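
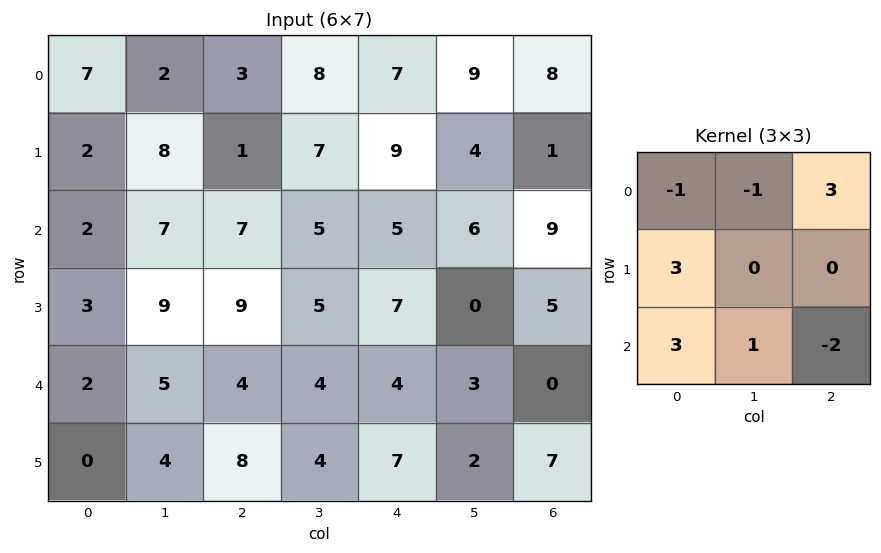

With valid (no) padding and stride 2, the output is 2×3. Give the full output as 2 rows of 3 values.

Output[0,0]: The receptive field on the input at this output position is [7 2 3 / 2 8 1 / 2 7 7]. Elementwise product with the kernel and sum: 7·-1 + 2·-1 + 3·3 + 2·3 + 2·3 + 7·1 + 7·-2.
Output[0,1]: The receptive field on the input at this output position is [3 8 7 / 1 7 9 / 7 5 5]. Elementwise product with the kernel and sum: 3·-1 + 8·-1 + 7·3 + 1·3 + 7·3 + 5·1 + 5·-2.

5 29 38
24 38 52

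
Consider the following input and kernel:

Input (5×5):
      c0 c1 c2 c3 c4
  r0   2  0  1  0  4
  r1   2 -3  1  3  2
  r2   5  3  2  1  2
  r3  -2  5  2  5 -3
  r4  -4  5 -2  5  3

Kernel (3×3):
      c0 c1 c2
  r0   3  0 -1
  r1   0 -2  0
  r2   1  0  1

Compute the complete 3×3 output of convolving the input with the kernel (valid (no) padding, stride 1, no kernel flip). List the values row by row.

18 2 -3
-1 -6 -2
-3 14 -5

Output[0,0]: The receptive field on the input at this output position is [2 0 1 / 2 -3 1 / 5 3 2]. Elementwise product with the kernel and sum: 2·3 + 1·-1 + -3·-2 + 5·1 + 2·1.
Output[0,1]: The receptive field on the input at this output position is [0 1 0 / -3 1 3 / 3 2 1]. Elementwise product with the kernel and sum: 0·3 + 0·-1 + 1·-2 + 3·1 + 1·1.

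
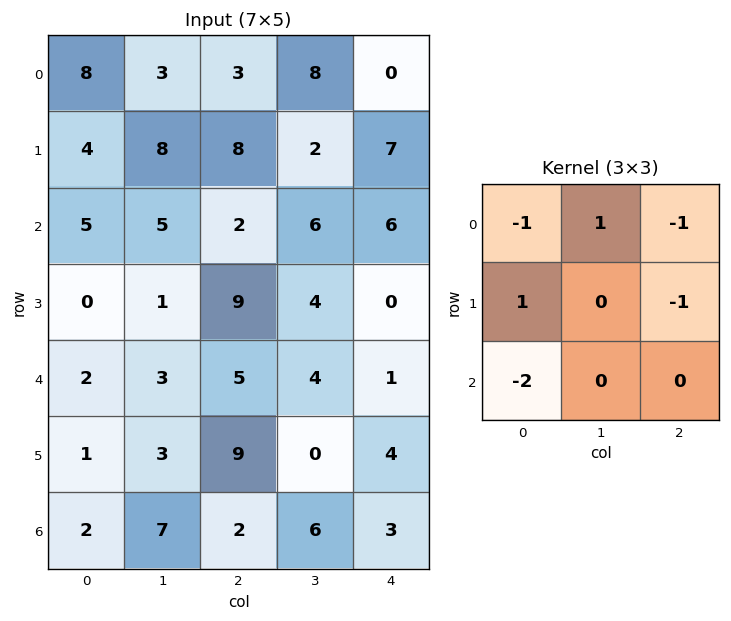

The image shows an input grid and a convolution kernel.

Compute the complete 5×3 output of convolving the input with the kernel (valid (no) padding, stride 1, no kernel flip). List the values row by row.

Output[0,0]: The receptive field on the input at this output position is [8 3 3 / 4 8 8 / 5 5 2]. Elementwise product with the kernel and sum: 8·-1 + 3·1 + 3·-1 + 4·1 + 8·-1 + 5·-2.
Output[0,1]: The receptive field on the input at this output position is [3 3 8 / 8 8 2 / 5 2 6]. Elementwise product with the kernel and sum: 3·-1 + 3·1 + 8·-1 + 8·1 + 2·-1 + 5·-2.

-22 -12 2
-1 -5 -35
-15 -18 -3
-13 -3 -19
-16 -13 -1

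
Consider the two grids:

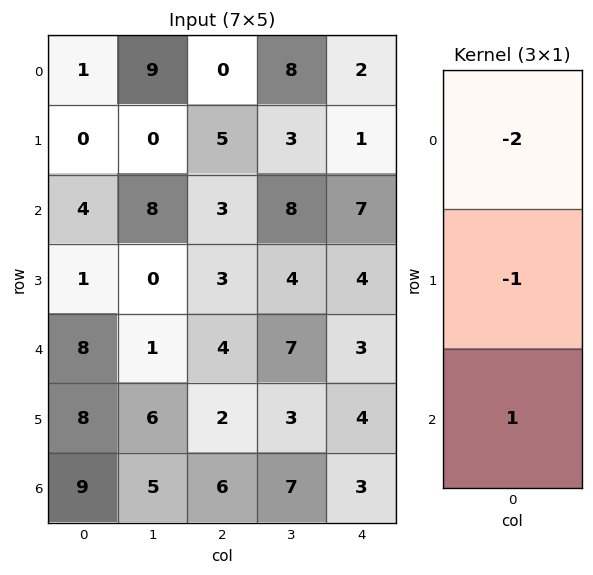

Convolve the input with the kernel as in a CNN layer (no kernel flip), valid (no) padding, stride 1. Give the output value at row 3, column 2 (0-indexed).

The receptive field on the input at this output position is [3 / 4 / 2]. Elementwise product with the kernel and sum: 3·-2 + 4·-1 + 2·1.

-8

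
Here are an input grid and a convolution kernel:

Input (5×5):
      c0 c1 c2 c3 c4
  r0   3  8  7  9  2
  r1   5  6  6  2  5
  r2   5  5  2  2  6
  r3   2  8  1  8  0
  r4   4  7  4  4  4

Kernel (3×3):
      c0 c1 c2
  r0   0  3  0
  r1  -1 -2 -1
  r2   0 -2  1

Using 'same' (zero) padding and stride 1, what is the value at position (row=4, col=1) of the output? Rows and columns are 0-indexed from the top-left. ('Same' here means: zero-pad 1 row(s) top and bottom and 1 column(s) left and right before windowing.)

2

The receptive field on the zero-padded input at this output position is [2 8 1 / 4 7 4 / 0 0 0]. Elementwise product with the kernel and sum: 8·3 + 4·-1 + 7·-2 + 4·-1 + 0·-2 + 0·1.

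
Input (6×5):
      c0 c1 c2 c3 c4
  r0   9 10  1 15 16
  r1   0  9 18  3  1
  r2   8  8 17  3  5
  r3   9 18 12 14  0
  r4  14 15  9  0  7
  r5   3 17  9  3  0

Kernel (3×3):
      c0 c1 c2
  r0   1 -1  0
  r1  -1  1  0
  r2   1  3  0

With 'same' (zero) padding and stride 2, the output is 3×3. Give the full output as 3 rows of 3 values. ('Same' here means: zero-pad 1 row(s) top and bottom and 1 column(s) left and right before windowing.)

Output[0,0]: The receptive field on the zero-padded input at this output position is [0 0 0 / 0 9 10 / 0 0 9]. Elementwise product with the kernel and sum: 0·1 + 0·-1 + 0·-1 + 9·1 + 0·1 + 0·3.
Output[0,1]: The receptive field on the zero-padded input at this output position is [0 0 0 / 10 1 15 / 9 18 3]. Elementwise product with the kernel and sum: 0·1 + 0·-1 + 10·-1 + 1·1 + 9·1 + 18·3.

9 54 7
35 54 18
14 44 24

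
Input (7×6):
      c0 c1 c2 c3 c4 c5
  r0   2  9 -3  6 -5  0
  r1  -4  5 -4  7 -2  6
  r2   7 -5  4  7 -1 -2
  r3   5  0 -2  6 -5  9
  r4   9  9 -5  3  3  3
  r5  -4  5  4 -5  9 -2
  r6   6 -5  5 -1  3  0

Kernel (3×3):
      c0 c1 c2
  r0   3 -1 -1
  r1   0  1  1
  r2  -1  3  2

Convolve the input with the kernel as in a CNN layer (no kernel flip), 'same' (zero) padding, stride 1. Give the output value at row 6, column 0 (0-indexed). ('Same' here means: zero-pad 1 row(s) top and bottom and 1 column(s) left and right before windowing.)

0

The receptive field on the zero-padded input at this output position is [0 -4 5 / 0 6 -5 / 0 0 0]. Elementwise product with the kernel and sum: 0·3 + -4·-1 + 5·-1 + 6·1 + -5·1 + 0·-1 + 0·3 + 0·2.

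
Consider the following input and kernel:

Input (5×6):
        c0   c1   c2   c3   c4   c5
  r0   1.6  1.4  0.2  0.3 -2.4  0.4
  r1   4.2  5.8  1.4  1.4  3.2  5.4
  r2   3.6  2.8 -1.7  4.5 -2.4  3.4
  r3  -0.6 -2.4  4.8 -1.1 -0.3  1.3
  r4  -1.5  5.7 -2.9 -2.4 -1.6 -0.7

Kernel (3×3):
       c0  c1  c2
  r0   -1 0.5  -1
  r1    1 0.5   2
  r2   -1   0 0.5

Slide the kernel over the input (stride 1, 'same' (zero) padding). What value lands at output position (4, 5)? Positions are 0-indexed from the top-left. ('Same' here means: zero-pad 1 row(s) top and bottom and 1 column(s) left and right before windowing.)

-1

The receptive field on the zero-padded input at this output position is [-0.3 1.3 0 / -1.6 -0.7 0 / 0 0 0]. Elementwise product with the kernel and sum: -0.3·-1 + 1.3·0.5 + 0·-1 + -1.6·1 + -0.7·0.5 + 0·2 + 0·-1 + 0·0.5.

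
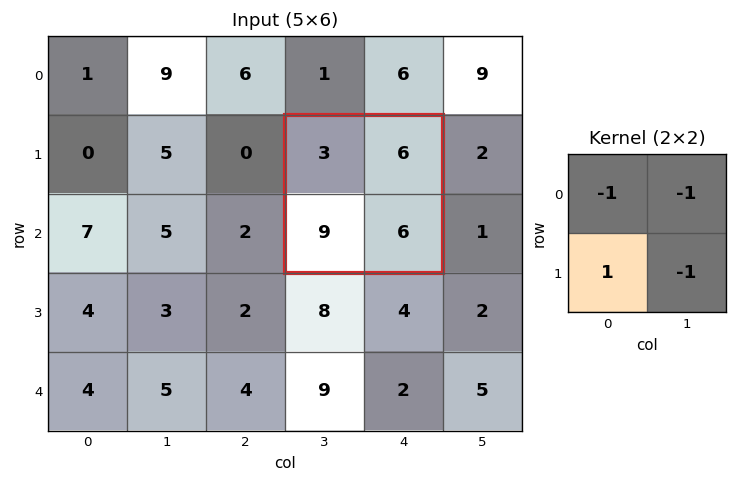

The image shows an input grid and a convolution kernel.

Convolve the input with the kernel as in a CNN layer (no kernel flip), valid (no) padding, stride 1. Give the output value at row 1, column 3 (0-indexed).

-6

The receptive field on the input at this output position is [3 6 / 9 6]. Elementwise product with the kernel and sum: 3·-1 + 6·-1 + 9·1 + 6·-1.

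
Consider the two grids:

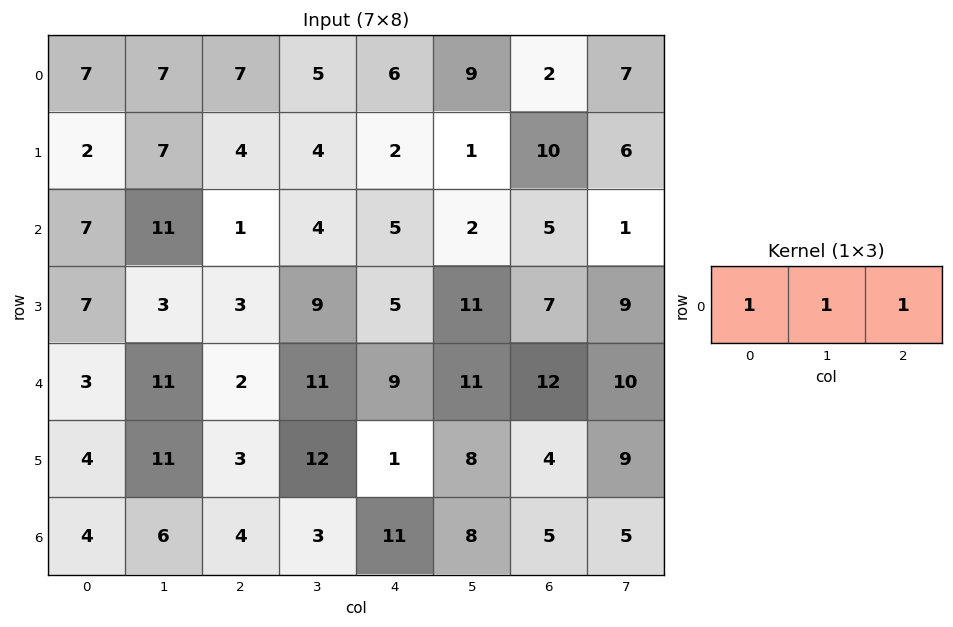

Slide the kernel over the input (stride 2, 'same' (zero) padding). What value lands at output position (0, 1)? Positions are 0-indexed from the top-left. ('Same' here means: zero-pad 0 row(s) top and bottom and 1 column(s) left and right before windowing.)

The receptive field on the zero-padded input at this output position is [7 7 5]. Elementwise product with the kernel and sum: 7·1 + 7·1 + 5·1.

19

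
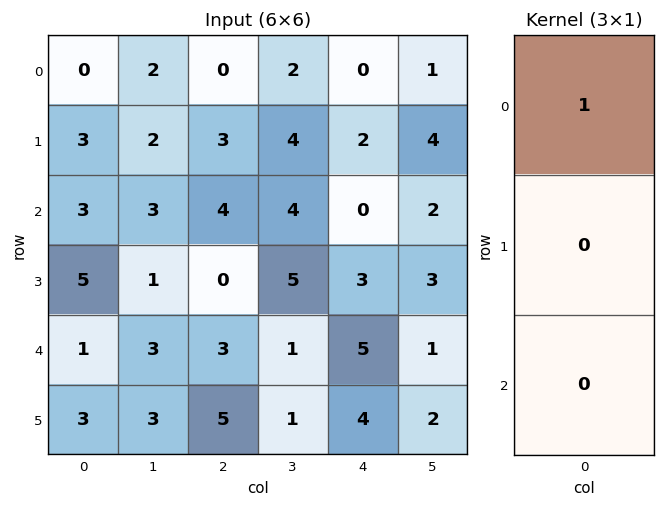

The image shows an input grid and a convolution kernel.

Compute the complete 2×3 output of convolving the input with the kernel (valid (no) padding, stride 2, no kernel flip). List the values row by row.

0 0 0
3 4 0

Output[0,0]: The receptive field on the input at this output position is [0 / 3 / 3]. Elementwise product with the kernel and sum: 0·1.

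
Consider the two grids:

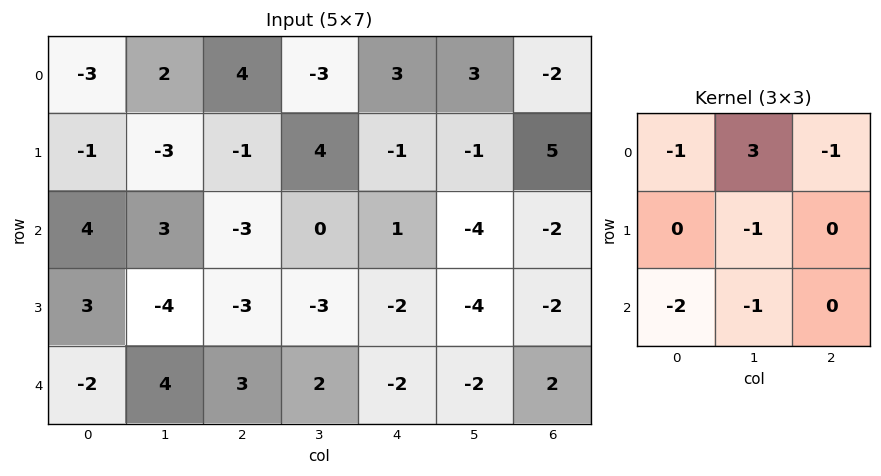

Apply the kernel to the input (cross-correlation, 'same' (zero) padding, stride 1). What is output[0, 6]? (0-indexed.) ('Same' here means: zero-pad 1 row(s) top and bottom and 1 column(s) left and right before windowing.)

The receptive field on the zero-padded input at this output position is [0 0 0 / 3 -2 0 / -1 5 0]. Elementwise product with the kernel and sum: 0·-1 + 0·3 + 0·-1 + -2·-1 + -1·-2 + 5·-1.

-1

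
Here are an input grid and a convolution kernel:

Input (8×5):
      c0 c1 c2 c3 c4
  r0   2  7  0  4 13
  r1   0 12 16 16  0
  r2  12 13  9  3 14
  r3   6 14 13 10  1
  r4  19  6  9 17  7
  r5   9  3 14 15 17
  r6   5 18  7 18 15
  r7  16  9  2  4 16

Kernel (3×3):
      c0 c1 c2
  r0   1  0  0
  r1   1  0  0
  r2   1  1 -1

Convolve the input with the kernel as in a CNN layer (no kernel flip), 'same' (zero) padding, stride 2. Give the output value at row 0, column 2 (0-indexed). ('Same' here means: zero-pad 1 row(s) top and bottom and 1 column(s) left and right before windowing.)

20

The receptive field on the zero-padded input at this output position is [0 0 0 / 4 13 0 / 16 0 0]. Elementwise product with the kernel and sum: 0·1 + 4·1 + 16·1 + 0·1 + 0·-1.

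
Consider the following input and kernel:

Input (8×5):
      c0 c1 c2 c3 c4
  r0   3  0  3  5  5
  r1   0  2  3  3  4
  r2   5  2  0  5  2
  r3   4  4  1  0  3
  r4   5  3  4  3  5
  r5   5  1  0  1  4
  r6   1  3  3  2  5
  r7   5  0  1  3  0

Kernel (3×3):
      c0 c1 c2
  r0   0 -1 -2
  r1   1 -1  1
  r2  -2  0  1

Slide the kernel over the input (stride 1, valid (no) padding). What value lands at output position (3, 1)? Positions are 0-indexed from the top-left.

The receptive field on the input at this output position is [4 1 0 / 3 4 3 / 1 0 1]. Elementwise product with the kernel and sum: 1·-1 + 0·-2 + 3·1 + 4·-1 + 3·1 + 1·-2 + 1·1.

0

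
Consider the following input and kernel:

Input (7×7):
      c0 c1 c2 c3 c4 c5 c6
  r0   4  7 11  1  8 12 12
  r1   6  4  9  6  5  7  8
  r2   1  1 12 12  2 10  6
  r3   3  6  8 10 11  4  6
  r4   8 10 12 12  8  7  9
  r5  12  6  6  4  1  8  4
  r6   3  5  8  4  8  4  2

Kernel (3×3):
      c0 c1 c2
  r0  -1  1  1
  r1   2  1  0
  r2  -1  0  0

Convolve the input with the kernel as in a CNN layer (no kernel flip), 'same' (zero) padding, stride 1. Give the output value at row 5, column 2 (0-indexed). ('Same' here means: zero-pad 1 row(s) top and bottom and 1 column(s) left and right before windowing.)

27

The receptive field on the zero-padded input at this output position is [10 12 12 / 6 6 4 / 5 8 4]. Elementwise product with the kernel and sum: 10·-1 + 12·1 + 12·1 + 6·2 + 6·1 + 5·-1.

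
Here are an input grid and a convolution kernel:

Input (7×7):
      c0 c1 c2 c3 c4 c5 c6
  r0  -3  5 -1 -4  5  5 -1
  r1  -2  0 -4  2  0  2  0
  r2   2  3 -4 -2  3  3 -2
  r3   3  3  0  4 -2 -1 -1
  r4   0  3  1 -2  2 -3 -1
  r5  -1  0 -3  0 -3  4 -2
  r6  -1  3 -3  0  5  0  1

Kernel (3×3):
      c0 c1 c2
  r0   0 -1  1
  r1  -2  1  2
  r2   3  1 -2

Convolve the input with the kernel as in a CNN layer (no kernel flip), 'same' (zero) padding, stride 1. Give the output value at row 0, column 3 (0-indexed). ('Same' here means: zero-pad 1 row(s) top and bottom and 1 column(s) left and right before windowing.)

-2

The receptive field on the zero-padded input at this output position is [0 0 0 / -1 -4 5 / -4 2 0]. Elementwise product with the kernel and sum: 0·-1 + 0·1 + -1·-2 + -4·1 + 5·2 + -4·3 + 2·1 + 0·-2.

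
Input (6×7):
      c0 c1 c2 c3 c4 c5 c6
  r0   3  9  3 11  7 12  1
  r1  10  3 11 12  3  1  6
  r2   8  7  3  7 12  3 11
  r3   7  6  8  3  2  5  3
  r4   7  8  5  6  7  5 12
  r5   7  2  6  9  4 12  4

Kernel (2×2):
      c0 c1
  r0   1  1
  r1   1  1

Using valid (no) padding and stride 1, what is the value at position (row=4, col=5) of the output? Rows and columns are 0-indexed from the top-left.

33

The receptive field on the input at this output position is [5 12 / 12 4]. Elementwise product with the kernel and sum: 5·1 + 12·1 + 12·1 + 4·1.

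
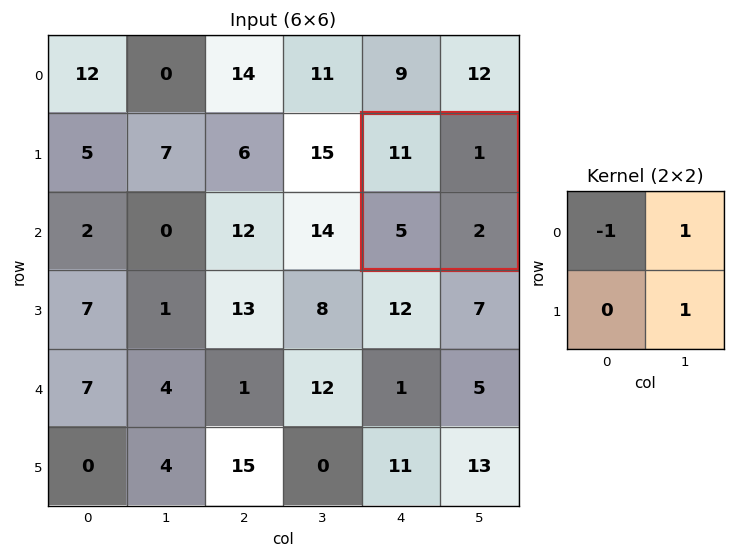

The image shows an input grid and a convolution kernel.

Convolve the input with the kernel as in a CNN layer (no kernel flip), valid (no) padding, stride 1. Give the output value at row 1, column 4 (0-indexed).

The receptive field on the input at this output position is [11 1 / 5 2]. Elementwise product with the kernel and sum: 11·-1 + 1·1 + 2·1.

-8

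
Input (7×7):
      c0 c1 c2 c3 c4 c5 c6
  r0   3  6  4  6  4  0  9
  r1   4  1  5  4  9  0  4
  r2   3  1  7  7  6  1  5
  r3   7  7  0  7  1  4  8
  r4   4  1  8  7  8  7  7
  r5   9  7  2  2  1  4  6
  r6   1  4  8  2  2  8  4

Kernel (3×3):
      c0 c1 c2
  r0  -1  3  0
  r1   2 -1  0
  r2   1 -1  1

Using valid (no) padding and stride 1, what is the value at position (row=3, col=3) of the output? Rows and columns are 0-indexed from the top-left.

The receptive field on the input at this output position is [7 1 4 / 7 8 7 / 2 1 4]. Elementwise product with the kernel and sum: 7·-1 + 1·3 + 7·2 + 8·-1 + 2·1 + 1·-1 + 4·1.

7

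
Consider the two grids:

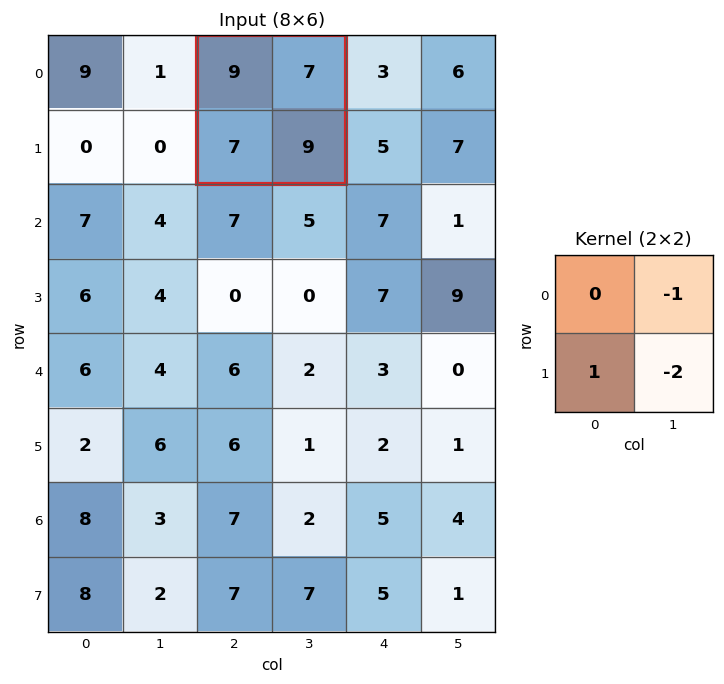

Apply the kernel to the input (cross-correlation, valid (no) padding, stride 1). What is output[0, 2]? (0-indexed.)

The receptive field on the input at this output position is [9 7 / 7 9]. Elementwise product with the kernel and sum: 7·-1 + 7·1 + 9·-2.

-18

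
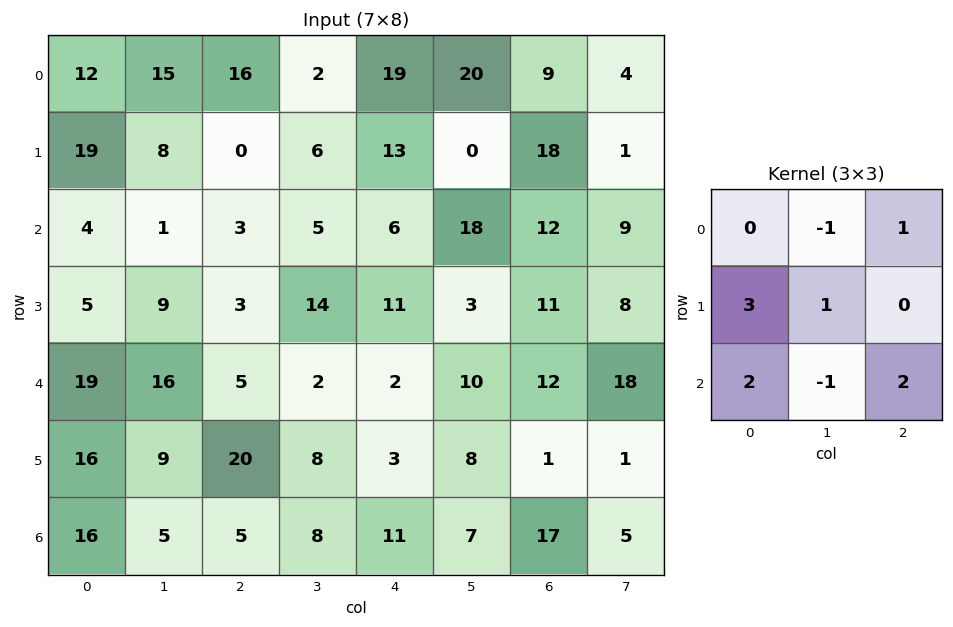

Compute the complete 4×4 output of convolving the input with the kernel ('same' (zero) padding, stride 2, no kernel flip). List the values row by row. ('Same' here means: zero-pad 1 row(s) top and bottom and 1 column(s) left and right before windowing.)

Output[0,0]: The receptive field on the zero-padded input at this output position is [0 0 0 / 0 12 15 / 0 19 8]. Elementwise product with the kernel and sum: 0·-1 + 0·1 + 0·3 + 12·1 + 0·2 + 19·-1 + 8·2.

9 89 24 53
6 55 31 60
25 78 29 56
9 8 40 38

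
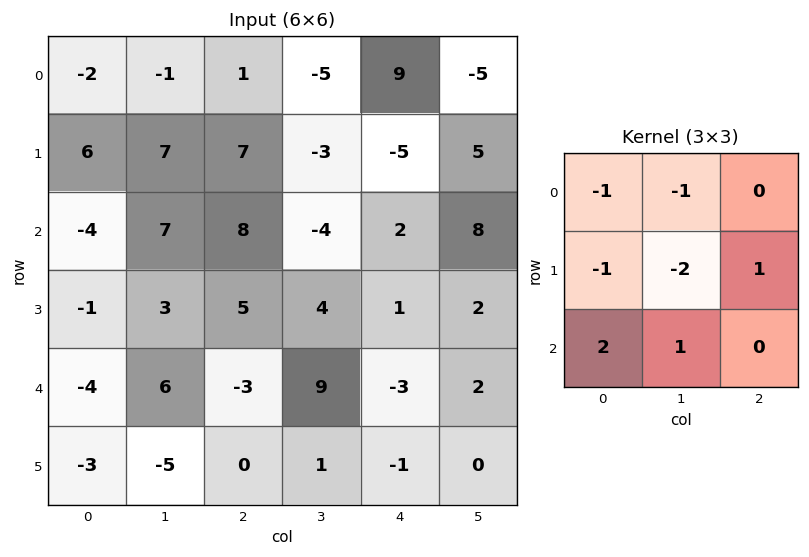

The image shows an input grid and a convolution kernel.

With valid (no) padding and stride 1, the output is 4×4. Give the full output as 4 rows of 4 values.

Output[0,0]: The receptive field on the input at this output position is [-2 -1 1 / 6 7 7 / -4 7 8]. Elementwise product with the kernel and sum: -2·-1 + -1·-1 + 6·-1 + 7·-2 + 7·1 + -4·2 + 7·1.

-11 -2 10 8
-14 -30 12 25
-5 -15 -13 13
-24 -9 -26 -5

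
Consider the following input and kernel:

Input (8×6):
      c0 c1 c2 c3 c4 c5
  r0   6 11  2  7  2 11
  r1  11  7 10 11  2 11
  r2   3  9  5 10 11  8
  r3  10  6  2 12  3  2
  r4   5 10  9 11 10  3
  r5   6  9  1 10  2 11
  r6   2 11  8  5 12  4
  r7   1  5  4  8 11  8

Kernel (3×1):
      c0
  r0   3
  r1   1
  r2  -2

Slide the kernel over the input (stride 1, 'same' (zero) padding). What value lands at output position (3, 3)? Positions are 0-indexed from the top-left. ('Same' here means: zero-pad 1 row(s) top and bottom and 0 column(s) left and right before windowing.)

The receptive field on the zero-padded input at this output position is [10 / 12 / 11]. Elementwise product with the kernel and sum: 10·3 + 12·1 + 11·-2.

20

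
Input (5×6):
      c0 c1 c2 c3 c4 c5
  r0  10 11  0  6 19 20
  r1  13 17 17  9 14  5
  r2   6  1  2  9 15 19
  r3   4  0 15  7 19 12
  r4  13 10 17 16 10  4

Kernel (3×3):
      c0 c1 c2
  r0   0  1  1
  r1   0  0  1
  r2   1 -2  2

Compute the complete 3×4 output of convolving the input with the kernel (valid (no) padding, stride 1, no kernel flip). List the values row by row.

36 30 53 61
70 19 77 31
45 26 48 50

Output[0,0]: The receptive field on the input at this output position is [10 11 0 / 13 17 17 / 6 1 2]. Elementwise product with the kernel and sum: 11·1 + 0·1 + 17·1 + 6·1 + 1·-2 + 2·2.
Output[0,1]: The receptive field on the input at this output position is [11 0 6 / 17 17 9 / 1 2 9]. Elementwise product with the kernel and sum: 0·1 + 6·1 + 9·1 + 1·1 + 2·-2 + 9·2.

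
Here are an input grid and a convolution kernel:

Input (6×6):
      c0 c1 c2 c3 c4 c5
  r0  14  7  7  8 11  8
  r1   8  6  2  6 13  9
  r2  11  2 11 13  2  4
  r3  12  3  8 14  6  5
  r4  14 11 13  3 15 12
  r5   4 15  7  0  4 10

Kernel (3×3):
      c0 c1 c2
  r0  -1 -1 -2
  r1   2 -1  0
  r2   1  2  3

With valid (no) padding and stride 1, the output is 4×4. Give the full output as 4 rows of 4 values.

Output[0,0]: The receptive field on the input at this output position is [14 7 7 / 8 6 2 / 11 2 11]. Elementwise product with the kernel and sum: 14·-1 + 7·-1 + 7·-2 + 8·2 + 6·-1 + 11·1 + 2·2 + 11·3.
Output[0,1]: The receptive field on the input at this output position is [7 7 8 / 6 2 6 / 2 11 13]. Elementwise product with the kernel and sum: 7·-1 + 7·-1 + 8·-2 + 6·2 + 2·-1 + 2·1 + 11·2 + 13·3.

23 43 4 -7
44 34 29 28
61 5 38 68
41 -1 8 -1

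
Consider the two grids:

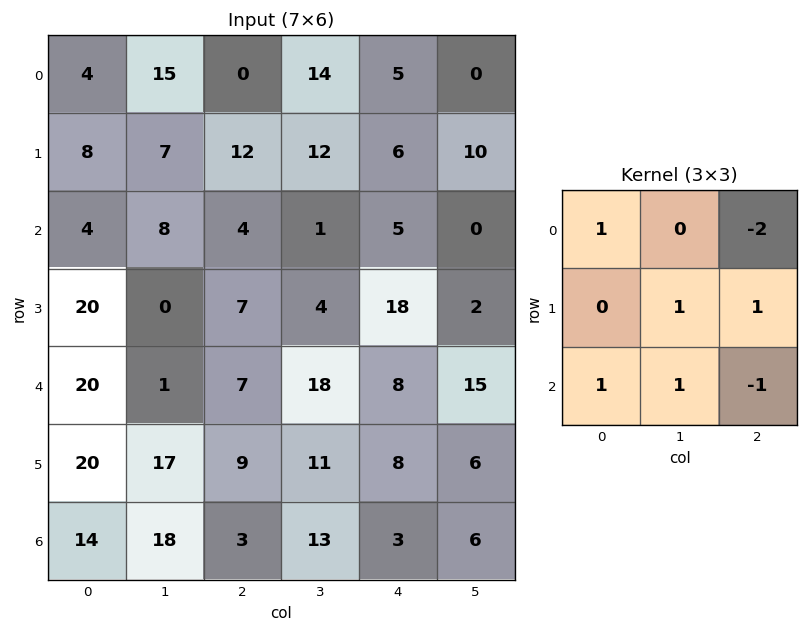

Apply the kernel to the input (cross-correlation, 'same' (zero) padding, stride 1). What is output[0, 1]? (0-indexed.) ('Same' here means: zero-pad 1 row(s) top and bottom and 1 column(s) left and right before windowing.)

18

The receptive field on the zero-padded input at this output position is [0 0 0 / 4 15 0 / 8 7 12]. Elementwise product with the kernel and sum: 0·1 + 0·-2 + 15·1 + 0·1 + 8·1 + 7·1 + 12·-1.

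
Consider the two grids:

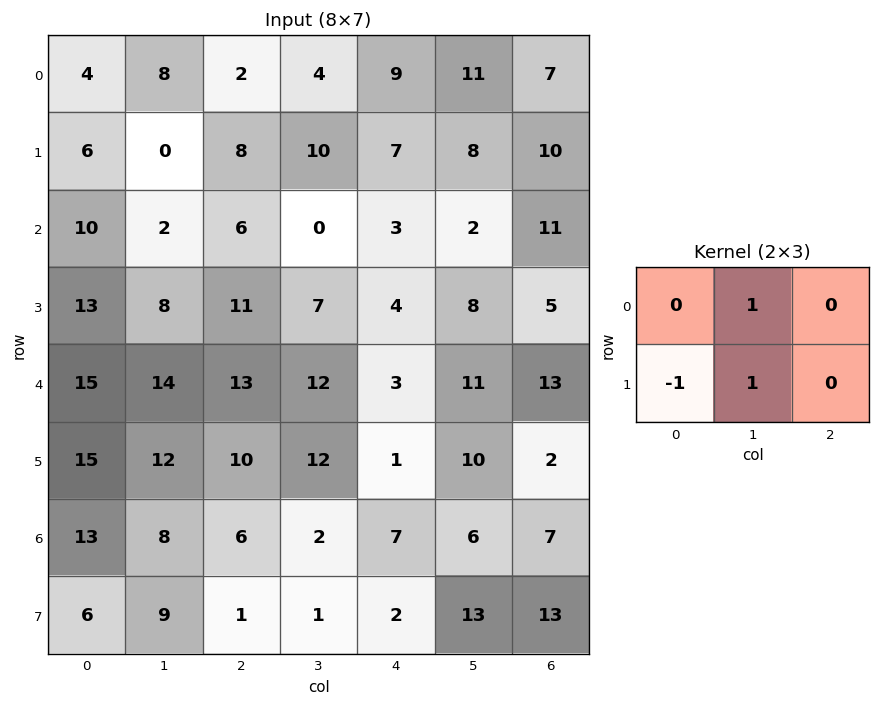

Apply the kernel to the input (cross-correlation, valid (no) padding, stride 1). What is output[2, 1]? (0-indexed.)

9

The receptive field on the input at this output position is [2 6 0 / 8 11 7]. Elementwise product with the kernel and sum: 6·1 + 8·-1 + 11·1.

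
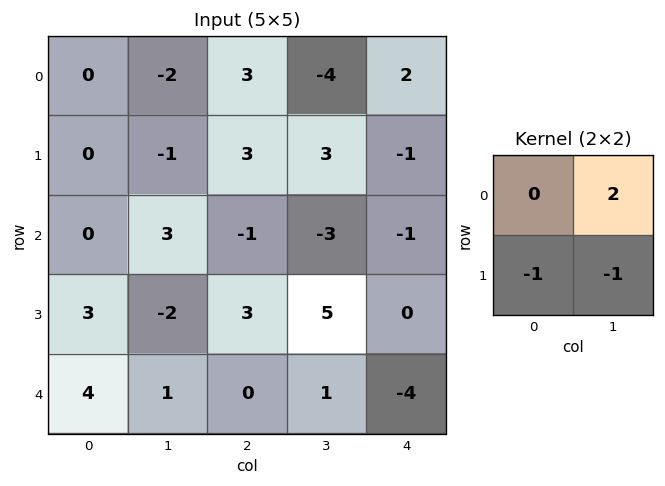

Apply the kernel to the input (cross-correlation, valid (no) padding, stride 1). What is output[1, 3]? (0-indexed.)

2

The receptive field on the input at this output position is [3 -1 / -3 -1]. Elementwise product with the kernel and sum: -1·2 + -3·-1 + -1·-1.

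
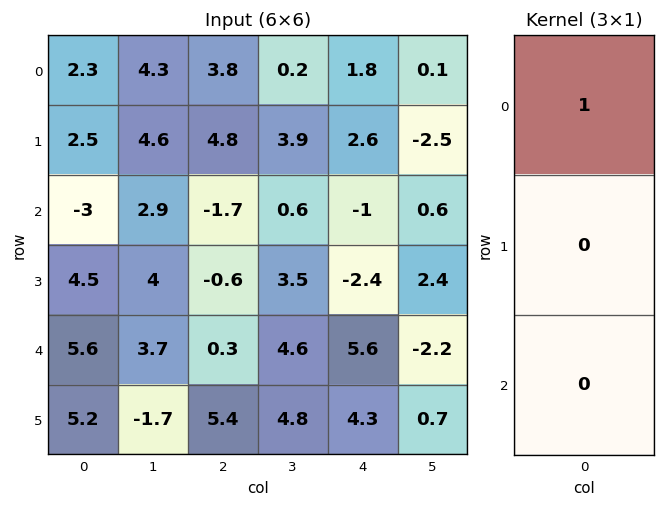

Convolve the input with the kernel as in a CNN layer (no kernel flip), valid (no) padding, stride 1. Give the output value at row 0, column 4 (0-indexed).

1.8

The receptive field on the input at this output position is [1.8 / 2.6 / -1]. Elementwise product with the kernel and sum: 1.8·1.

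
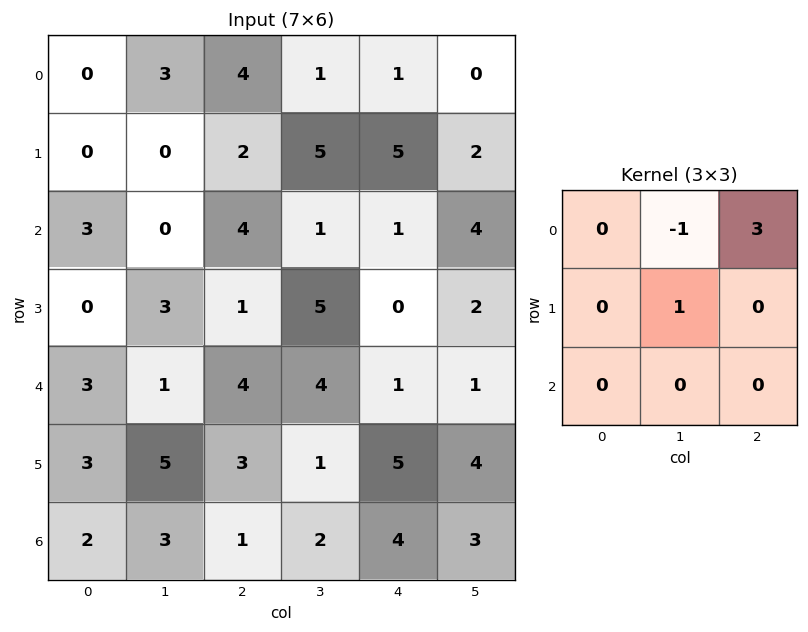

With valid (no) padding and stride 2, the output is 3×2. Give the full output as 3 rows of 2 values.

Output[0,0]: The receptive field on the input at this output position is [0 3 4 / 0 0 2 / 3 0 4]. Elementwise product with the kernel and sum: 3·-1 + 4·3 + 0·1.
Output[0,1]: The receptive field on the input at this output position is [4 1 1 / 2 5 5 / 4 1 1]. Elementwise product with the kernel and sum: 1·-1 + 1·3 + 5·1.

9 7
15 7
16 0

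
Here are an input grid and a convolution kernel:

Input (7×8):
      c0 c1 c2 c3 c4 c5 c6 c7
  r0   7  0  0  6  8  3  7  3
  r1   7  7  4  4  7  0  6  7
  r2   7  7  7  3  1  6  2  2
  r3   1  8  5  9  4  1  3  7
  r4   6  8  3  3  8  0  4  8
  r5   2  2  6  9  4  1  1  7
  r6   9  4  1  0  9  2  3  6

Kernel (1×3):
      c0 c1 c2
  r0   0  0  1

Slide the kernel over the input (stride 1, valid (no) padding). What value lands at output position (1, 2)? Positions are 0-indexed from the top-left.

The receptive field on the input at this output position is [4 4 7]. Elementwise product with the kernel and sum: 7·1.

7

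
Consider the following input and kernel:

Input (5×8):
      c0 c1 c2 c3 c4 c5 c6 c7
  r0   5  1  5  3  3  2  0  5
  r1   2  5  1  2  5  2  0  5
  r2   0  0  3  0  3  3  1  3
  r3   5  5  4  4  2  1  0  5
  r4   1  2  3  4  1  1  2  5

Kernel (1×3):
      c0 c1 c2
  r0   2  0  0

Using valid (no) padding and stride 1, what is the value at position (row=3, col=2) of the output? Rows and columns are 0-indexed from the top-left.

The receptive field on the input at this output position is [4 4 2]. Elementwise product with the kernel and sum: 4·2.

8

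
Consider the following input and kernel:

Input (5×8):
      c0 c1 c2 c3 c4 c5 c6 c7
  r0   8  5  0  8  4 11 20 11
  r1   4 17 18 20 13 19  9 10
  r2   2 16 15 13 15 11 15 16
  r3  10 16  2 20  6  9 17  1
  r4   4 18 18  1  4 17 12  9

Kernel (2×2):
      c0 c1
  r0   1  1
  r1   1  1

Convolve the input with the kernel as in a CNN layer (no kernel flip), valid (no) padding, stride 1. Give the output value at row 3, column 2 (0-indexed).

The receptive field on the input at this output position is [2 20 / 18 1]. Elementwise product with the kernel and sum: 2·1 + 20·1 + 18·1 + 1·1.

41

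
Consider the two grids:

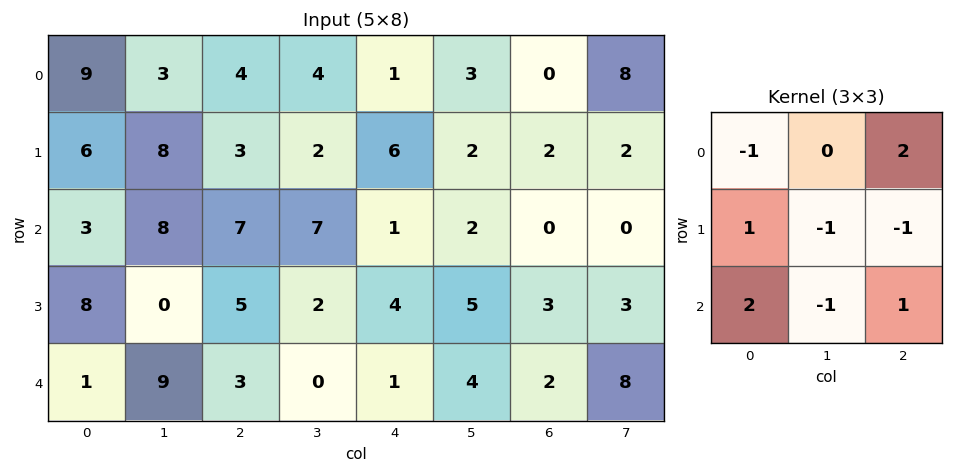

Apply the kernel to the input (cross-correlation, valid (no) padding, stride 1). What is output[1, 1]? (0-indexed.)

The receptive field on the input at this output position is [8 3 2 / 8 7 7 / 0 5 2]. Elementwise product with the kernel and sum: 8·-1 + 2·2 + 8·1 + 7·-1 + 7·-1 + 0·2 + 5·-1 + 2·1.

-13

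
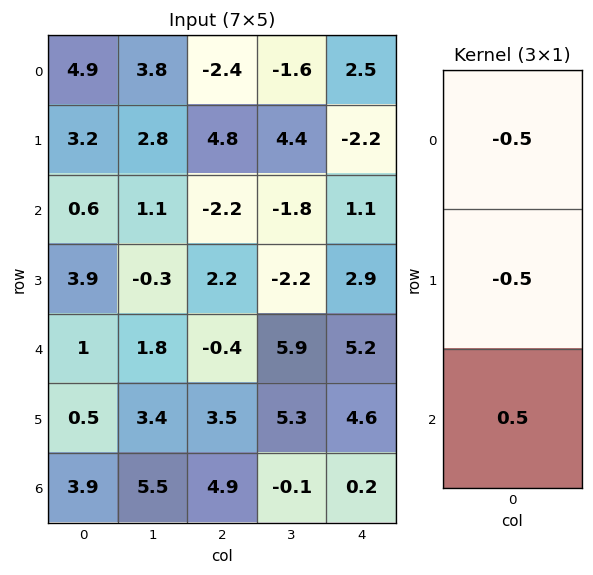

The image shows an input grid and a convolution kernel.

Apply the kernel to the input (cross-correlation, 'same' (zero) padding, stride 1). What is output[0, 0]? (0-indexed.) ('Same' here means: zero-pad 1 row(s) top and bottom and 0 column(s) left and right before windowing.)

-0.85

The receptive field on the zero-padded input at this output position is [0 / 4.9 / 3.2]. Elementwise product with the kernel and sum: 0·-0.5 + 4.9·-0.5 + 3.2·0.5.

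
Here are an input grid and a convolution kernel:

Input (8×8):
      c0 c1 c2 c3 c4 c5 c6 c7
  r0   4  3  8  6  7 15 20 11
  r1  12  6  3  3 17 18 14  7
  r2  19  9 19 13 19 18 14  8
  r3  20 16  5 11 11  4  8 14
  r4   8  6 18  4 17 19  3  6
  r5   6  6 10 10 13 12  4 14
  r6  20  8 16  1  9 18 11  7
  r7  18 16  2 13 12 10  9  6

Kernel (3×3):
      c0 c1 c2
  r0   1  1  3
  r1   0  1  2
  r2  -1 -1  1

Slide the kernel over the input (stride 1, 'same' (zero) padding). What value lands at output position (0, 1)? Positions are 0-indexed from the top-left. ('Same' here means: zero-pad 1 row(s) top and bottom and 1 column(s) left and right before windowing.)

The receptive field on the zero-padded input at this output position is [0 0 0 / 4 3 8 / 12 6 3]. Elementwise product with the kernel and sum: 0·1 + 0·1 + 0·3 + 3·1 + 8·2 + 12·-1 + 6·-1 + 3·1.

4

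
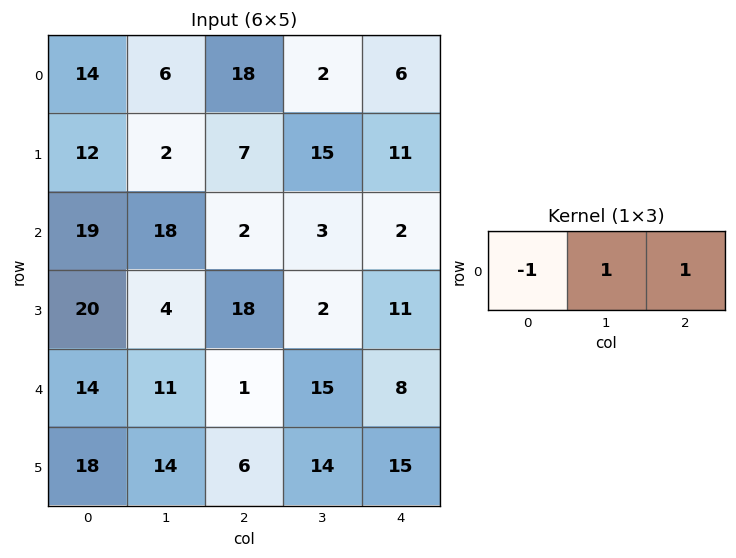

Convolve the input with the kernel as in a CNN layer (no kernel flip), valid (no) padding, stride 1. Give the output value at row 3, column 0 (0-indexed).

2

The receptive field on the input at this output position is [20 4 18]. Elementwise product with the kernel and sum: 20·-1 + 4·1 + 18·1.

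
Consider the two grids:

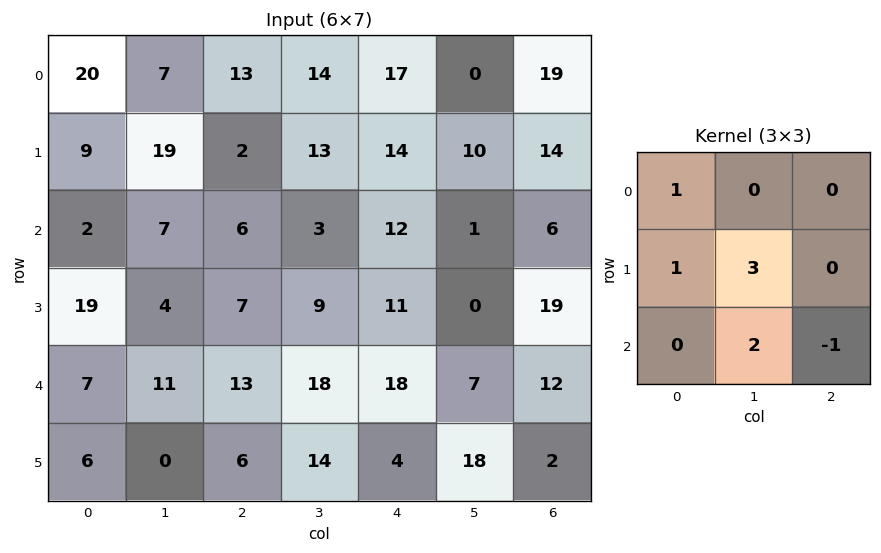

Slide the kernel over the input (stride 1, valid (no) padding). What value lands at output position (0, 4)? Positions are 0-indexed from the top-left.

57

The receptive field on the input at this output position is [17 0 19 / 14 10 14 / 12 1 6]. Elementwise product with the kernel and sum: 17·1 + 14·1 + 10·3 + 1·2 + 6·-1.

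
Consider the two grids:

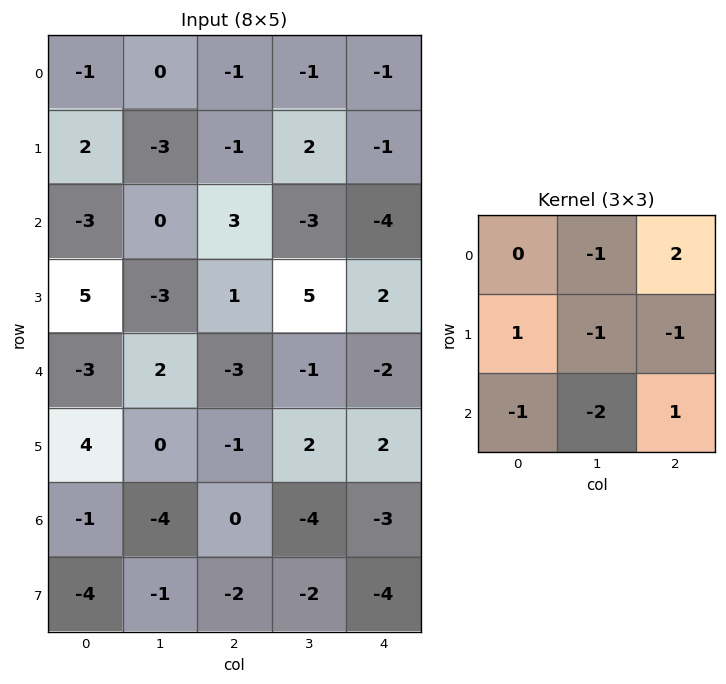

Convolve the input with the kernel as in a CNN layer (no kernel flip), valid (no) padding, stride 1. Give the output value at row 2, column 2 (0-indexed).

-8

The receptive field on the input at this output position is [3 -3 -4 / 1 5 2 / -3 -1 -2]. Elementwise product with the kernel and sum: -3·-1 + -4·2 + 1·1 + 5·-1 + 2·-1 + -3·-1 + -1·-2 + -2·1.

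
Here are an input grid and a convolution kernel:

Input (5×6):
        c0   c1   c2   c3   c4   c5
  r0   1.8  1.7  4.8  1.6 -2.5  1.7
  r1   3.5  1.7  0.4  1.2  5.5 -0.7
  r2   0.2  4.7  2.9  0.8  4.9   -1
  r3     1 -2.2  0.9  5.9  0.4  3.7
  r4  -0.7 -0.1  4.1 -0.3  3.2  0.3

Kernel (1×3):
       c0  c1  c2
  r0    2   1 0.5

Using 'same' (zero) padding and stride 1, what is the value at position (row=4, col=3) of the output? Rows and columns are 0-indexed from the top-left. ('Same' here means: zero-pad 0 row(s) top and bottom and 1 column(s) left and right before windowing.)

The receptive field on the zero-padded input at this output position is [4.1 -0.3 3.2]. Elementwise product with the kernel and sum: 4.1·2 + -0.3·1 + 3.2·0.5.

9.5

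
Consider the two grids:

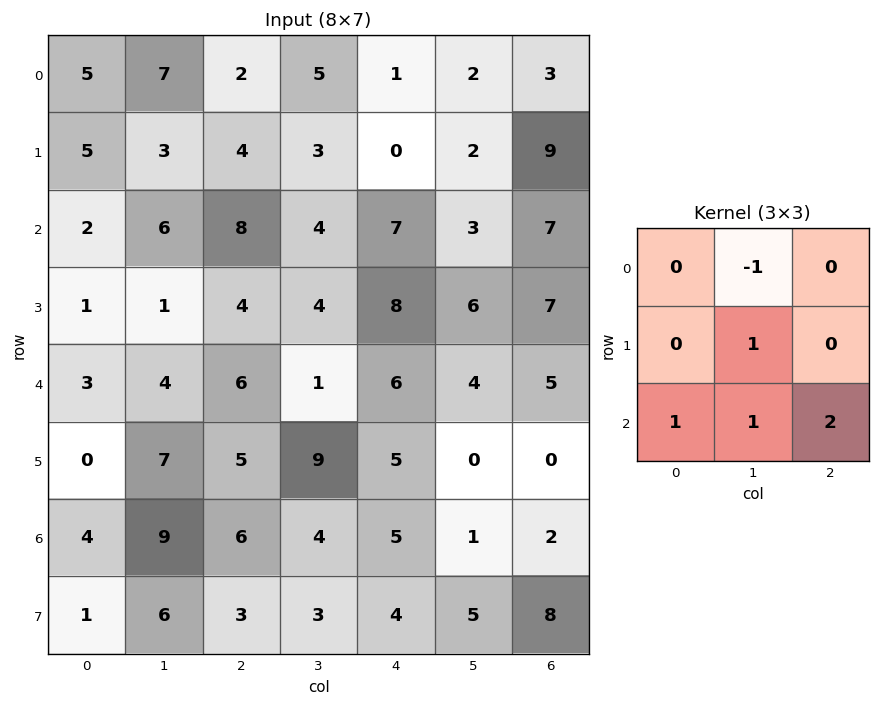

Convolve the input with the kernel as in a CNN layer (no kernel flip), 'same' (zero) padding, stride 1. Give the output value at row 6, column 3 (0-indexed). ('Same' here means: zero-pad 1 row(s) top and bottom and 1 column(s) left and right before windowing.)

The receptive field on the zero-padded input at this output position is [5 9 5 / 6 4 5 / 3 3 4]. Elementwise product with the kernel and sum: 9·-1 + 4·1 + 3·1 + 3·1 + 4·2.

9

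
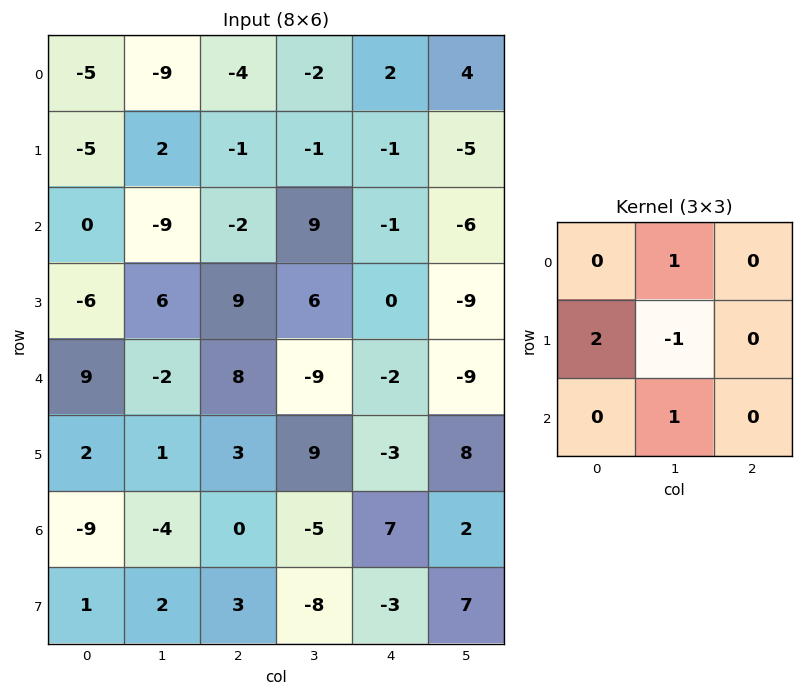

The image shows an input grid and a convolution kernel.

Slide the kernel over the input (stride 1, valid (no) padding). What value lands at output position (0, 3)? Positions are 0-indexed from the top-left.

The receptive field on the input at this output position is [-2 2 4 / -1 -1 -5 / 9 -1 -6]. Elementwise product with the kernel and sum: 2·1 + -1·2 + -1·-1 + -1·1.

0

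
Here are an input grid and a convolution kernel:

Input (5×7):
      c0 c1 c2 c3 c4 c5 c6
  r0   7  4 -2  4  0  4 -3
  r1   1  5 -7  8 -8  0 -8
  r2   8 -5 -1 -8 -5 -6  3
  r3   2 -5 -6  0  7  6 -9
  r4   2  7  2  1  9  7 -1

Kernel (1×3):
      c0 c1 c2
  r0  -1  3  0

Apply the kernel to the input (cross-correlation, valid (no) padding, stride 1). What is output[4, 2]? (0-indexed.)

1

The receptive field on the input at this output position is [2 1 9]. Elementwise product with the kernel and sum: 2·-1 + 1·3.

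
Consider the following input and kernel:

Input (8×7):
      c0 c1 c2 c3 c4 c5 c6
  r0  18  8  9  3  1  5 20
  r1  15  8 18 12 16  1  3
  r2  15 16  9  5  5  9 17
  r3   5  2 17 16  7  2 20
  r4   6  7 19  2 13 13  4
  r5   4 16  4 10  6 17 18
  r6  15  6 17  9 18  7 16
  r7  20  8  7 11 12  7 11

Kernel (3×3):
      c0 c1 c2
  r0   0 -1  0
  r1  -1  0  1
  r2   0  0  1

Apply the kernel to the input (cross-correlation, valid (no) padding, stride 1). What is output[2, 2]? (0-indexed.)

-2

The receptive field on the input at this output position is [9 5 5 / 17 16 7 / 19 2 13]. Elementwise product with the kernel and sum: 5·-1 + 17·-1 + 7·1 + 13·1.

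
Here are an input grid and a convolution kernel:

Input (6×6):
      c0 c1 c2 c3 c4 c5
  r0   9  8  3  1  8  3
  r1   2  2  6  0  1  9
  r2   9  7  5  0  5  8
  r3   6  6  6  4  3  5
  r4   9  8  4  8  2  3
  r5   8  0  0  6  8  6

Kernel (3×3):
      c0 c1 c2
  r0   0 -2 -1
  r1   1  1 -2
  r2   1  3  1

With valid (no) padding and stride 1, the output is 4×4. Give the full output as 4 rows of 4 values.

Output[0,0]: The receptive field on the input at this output position is [9 8 3 / 2 2 6 / 9 7 5]. Elementwise product with the kernel and sum: 8·-2 + 3·-1 + 2·1 + 2·1 + 6·-2 + 9·1 + 7·3 + 5·1.
Output[0,1]: The receptive field on the input at this output position is [8 3 1 / 2 6 0 / 7 5 0]. Elementwise product with the kernel and sum: 3·-2 + 1·-1 + 2·1 + 6·1 + 0·-2 + 7·1 + 5·3 + 0·1.

8 23 4 -13
26 28 15 -4
18 22 29 -4
-1 -14 23 29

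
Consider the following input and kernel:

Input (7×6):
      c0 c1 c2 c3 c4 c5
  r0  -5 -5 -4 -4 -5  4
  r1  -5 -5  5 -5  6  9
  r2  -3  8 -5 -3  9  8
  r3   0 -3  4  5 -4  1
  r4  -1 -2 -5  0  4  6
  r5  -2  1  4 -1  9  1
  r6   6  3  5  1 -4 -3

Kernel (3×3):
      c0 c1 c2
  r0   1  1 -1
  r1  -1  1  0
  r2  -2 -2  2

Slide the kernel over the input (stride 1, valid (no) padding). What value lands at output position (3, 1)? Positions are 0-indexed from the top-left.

-19

The receptive field on the input at this output position is [-3 4 5 / -2 -5 0 / 1 4 -1]. Elementwise product with the kernel and sum: -3·1 + 4·1 + 5·-1 + -2·-1 + -5·1 + 1·-2 + 4·-2 + -1·2.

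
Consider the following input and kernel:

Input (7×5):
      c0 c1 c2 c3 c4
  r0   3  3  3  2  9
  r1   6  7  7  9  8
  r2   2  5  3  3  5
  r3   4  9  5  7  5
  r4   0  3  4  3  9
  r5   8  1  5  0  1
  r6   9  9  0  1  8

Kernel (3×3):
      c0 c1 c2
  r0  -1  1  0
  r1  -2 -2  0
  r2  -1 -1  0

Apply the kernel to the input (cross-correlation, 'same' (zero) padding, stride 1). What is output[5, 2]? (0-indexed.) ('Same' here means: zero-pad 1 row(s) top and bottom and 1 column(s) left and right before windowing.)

-20

The receptive field on the zero-padded input at this output position is [3 4 3 / 1 5 0 / 9 0 1]. Elementwise product with the kernel and sum: 3·-1 + 4·1 + 1·-2 + 5·-2 + 9·-1 + 0·-1.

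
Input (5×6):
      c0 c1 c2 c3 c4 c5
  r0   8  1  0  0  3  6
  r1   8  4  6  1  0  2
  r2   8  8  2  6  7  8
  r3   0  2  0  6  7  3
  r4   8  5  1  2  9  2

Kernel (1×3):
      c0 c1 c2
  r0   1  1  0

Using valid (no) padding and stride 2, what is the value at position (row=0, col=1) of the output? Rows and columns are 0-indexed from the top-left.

0

The receptive field on the input at this output position is [0 0 3]. Elementwise product with the kernel and sum: 0·1 + 0·1.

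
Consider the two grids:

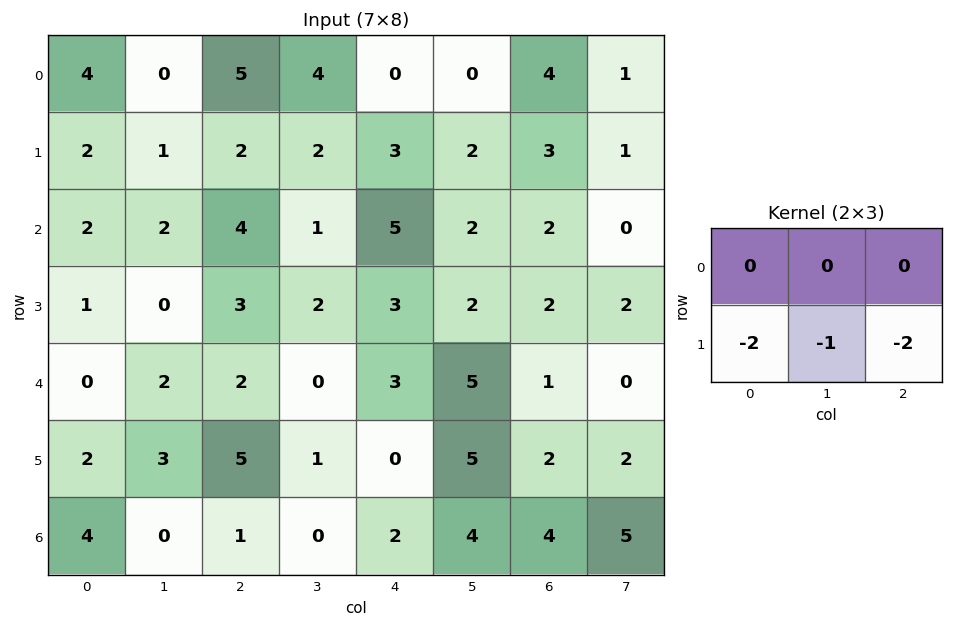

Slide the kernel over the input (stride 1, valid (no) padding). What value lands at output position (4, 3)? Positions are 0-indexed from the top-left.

The receptive field on the input at this output position is [0 3 5 / 1 0 5]. Elementwise product with the kernel and sum: 1·-2 + 0·-1 + 5·-2.

-12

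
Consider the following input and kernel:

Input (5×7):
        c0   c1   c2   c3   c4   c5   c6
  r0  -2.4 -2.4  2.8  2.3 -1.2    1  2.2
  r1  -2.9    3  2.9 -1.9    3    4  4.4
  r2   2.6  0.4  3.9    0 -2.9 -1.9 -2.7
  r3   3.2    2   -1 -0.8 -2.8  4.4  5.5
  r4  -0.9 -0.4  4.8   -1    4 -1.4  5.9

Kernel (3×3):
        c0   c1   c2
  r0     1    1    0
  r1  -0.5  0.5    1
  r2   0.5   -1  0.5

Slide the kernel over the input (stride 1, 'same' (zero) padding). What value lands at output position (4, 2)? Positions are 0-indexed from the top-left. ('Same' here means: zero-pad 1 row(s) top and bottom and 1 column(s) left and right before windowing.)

2.6

The receptive field on the zero-padded input at this output position is [2 -1 -0.8 / -0.4 4.8 -1 / 0 0 0]. Elementwise product with the kernel and sum: 2·1 + -1·1 + -0.4·-0.5 + 4.8·0.5 + -1·1 + 0·0.5 + 0·-1 + 0·0.5.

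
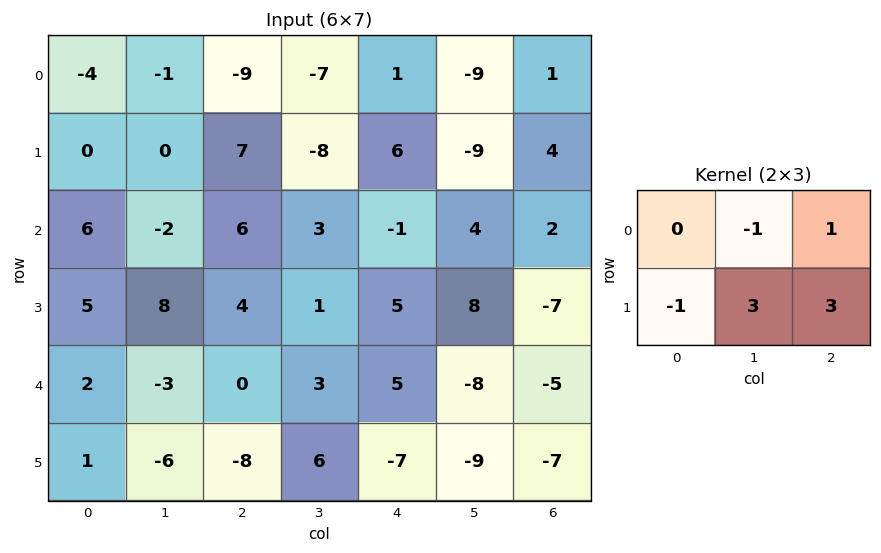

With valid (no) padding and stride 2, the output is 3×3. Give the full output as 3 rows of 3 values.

Output[0,0]: The receptive field on the input at this output position is [-4 -1 -9 / 0 0 7]. Elementwise product with the kernel and sum: -1·-1 + -9·1 + 0·-1 + 0·3 + 7·3.

13 -5 -11
39 10 -4
-40 7 -38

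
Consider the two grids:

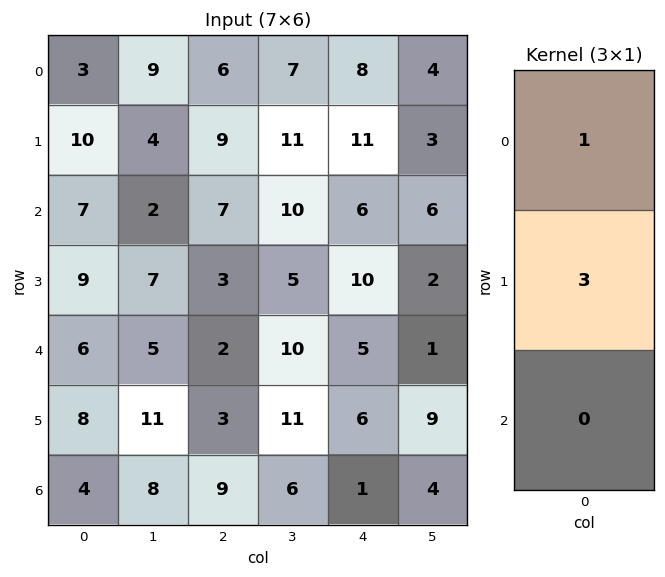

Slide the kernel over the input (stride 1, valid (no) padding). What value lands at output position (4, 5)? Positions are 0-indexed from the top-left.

28

The receptive field on the input at this output position is [1 / 9 / 4]. Elementwise product with the kernel and sum: 1·1 + 9·3.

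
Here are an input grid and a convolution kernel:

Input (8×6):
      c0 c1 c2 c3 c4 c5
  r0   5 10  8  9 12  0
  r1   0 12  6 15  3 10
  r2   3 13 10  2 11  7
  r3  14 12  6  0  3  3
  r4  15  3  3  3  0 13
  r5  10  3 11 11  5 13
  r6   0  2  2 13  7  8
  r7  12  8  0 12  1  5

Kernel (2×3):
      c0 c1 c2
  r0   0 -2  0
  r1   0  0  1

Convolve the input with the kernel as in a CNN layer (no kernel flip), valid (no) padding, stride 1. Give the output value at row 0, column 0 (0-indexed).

-14

The receptive field on the input at this output position is [5 10 8 / 0 12 6]. Elementwise product with the kernel and sum: 10·-2 + 6·1.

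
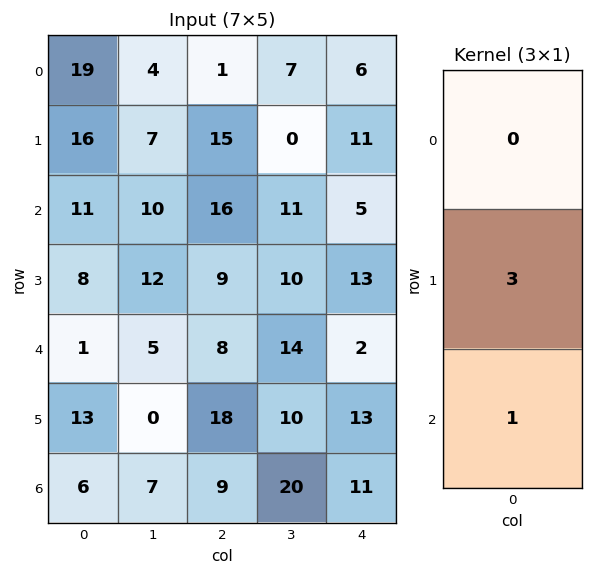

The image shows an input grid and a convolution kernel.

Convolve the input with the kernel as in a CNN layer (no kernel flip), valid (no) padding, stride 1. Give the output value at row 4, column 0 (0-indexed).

The receptive field on the input at this output position is [1 / 13 / 6]. Elementwise product with the kernel and sum: 13·3 + 6·1.

45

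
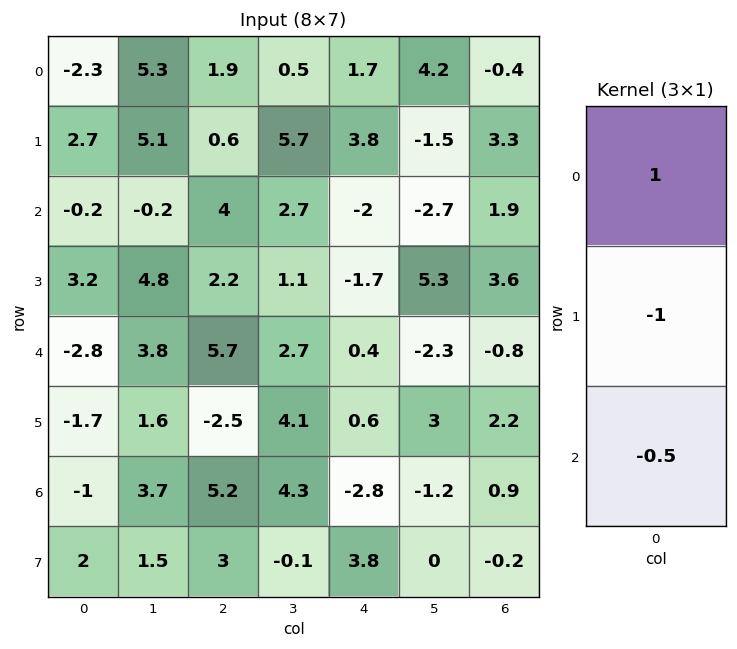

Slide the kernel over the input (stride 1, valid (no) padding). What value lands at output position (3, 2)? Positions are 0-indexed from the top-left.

-2.25

The receptive field on the input at this output position is [2.2 / 5.7 / -2.5]. Elementwise product with the kernel and sum: 2.2·1 + 5.7·-1 + -2.5·-0.5.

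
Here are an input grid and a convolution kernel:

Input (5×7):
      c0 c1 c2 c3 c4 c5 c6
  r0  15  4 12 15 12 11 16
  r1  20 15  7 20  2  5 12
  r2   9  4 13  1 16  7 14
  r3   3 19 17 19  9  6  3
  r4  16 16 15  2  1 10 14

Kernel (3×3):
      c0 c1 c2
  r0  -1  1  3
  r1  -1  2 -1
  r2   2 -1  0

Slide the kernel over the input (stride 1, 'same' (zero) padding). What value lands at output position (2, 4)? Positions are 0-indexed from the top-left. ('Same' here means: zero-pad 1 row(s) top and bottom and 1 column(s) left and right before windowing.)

50

The receptive field on the zero-padded input at this output position is [20 2 5 / 1 16 7 / 19 9 6]. Elementwise product with the kernel and sum: 20·-1 + 2·1 + 5·3 + 1·-1 + 16·2 + 7·-1 + 19·2 + 9·-1.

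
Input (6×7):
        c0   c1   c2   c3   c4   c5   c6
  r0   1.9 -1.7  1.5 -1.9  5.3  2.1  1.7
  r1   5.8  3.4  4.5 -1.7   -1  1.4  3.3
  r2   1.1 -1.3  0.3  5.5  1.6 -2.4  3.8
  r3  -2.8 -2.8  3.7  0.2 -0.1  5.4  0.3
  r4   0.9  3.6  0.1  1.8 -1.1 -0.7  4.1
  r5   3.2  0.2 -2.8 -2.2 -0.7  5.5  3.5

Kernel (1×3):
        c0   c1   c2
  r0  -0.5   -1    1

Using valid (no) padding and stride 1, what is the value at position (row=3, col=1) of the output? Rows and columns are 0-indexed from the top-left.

The receptive field on the input at this output position is [-2.8 3.7 0.2]. Elementwise product with the kernel and sum: -2.8·-0.5 + 3.7·-1 + 0.2·1.

-2.1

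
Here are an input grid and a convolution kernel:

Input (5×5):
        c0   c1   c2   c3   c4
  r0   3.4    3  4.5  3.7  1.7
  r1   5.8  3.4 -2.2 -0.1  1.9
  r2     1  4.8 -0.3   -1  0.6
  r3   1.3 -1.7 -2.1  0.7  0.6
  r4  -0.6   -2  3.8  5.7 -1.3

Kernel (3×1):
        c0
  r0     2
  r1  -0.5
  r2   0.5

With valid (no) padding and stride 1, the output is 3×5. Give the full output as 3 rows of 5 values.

4.4 6.7 9.95 6.95 2.75
11.75 3.55 -5.3 0.65 3.8
1.05 9.45 2.35 0.5 0.25

Output[0,0]: The receptive field on the input at this output position is [3.4 / 5.8 / 1]. Elementwise product with the kernel and sum: 3.4·2 + 5.8·-0.5 + 1·0.5.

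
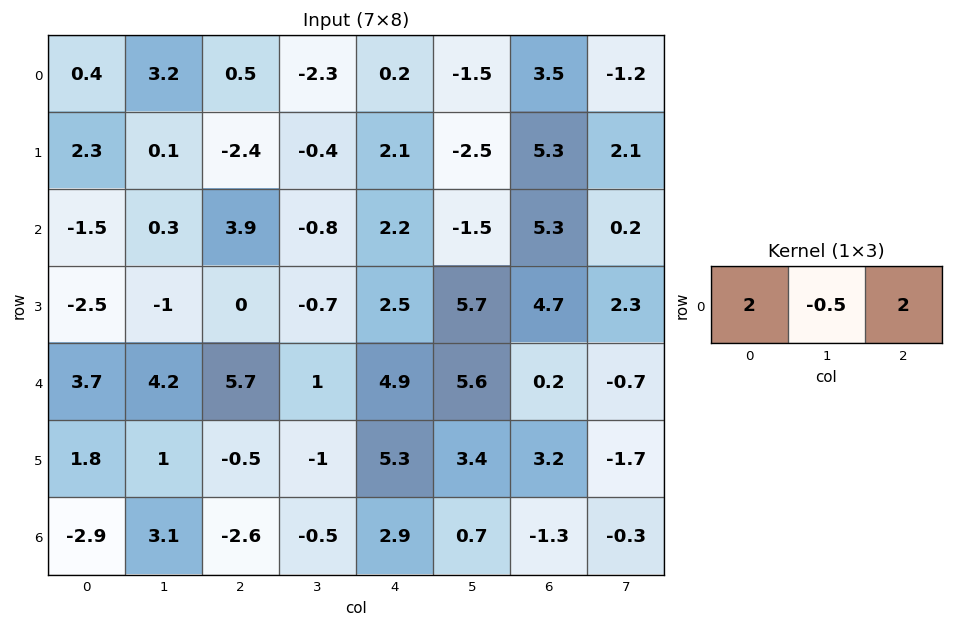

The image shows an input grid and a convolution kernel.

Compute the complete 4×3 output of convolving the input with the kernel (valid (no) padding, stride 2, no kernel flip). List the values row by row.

0.2 2.55 8.15
4.65 12.6 15.75
16.7 20.7 7.4
-12.55 0.85 2.85

Output[0,0]: The receptive field on the input at this output position is [0.4 3.2 0.5]. Elementwise product with the kernel and sum: 0.4·2 + 3.2·-0.5 + 0.5·2.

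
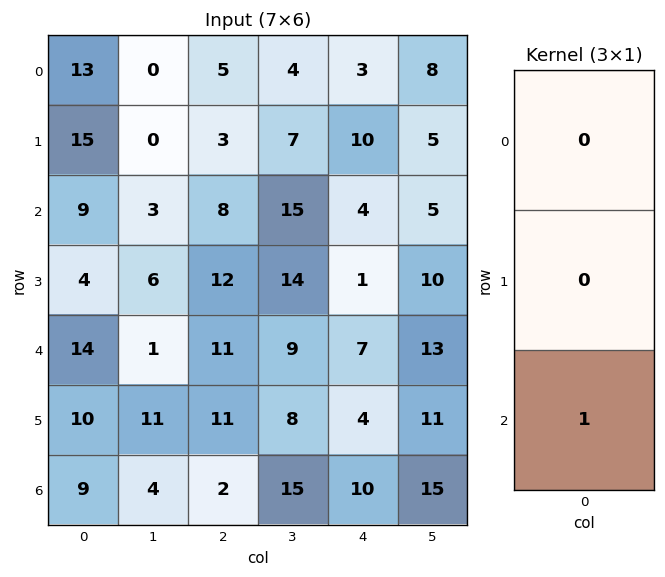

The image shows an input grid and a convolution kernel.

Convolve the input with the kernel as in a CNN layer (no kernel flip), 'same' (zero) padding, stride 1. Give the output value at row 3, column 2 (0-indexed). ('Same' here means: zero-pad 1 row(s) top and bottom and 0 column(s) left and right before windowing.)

11

The receptive field on the zero-padded input at this output position is [8 / 12 / 11]. Elementwise product with the kernel and sum: 11·1.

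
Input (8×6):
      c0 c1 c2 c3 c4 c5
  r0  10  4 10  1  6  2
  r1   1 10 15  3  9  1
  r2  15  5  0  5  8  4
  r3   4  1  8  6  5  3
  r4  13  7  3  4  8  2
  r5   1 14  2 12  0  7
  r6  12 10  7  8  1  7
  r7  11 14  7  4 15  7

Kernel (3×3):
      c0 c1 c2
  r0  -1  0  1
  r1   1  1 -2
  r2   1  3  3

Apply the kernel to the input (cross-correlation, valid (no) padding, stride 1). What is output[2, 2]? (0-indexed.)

The receptive field on the input at this output position is [0 5 8 / 8 6 5 / 3 4 8]. Elementwise product with the kernel and sum: 0·-1 + 8·1 + 8·1 + 6·1 + 5·-2 + 3·1 + 4·3 + 8·3.

51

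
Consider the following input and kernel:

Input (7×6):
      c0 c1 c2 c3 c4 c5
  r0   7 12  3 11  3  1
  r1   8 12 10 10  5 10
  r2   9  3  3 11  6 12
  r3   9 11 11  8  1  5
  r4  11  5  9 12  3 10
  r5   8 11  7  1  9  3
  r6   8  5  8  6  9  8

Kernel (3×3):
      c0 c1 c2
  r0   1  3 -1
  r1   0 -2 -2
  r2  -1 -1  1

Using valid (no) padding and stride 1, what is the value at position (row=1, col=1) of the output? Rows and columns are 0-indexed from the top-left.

The receptive field on the input at this output position is [12 10 10 / 3 3 11 / 11 11 8]. Elementwise product with the kernel and sum: 12·1 + 10·3 + 10·-1 + 3·-2 + 11·-2 + 11·-1 + 11·-1 + 8·1.

-10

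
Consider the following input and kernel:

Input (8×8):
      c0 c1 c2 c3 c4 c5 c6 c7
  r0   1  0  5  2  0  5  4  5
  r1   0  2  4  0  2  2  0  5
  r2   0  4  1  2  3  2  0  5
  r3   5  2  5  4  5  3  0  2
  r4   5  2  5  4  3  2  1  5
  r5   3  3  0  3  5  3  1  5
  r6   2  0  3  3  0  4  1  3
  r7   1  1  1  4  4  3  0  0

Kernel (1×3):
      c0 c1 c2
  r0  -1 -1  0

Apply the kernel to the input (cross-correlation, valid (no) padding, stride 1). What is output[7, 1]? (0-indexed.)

-2

The receptive field on the input at this output position is [1 1 4]. Elementwise product with the kernel and sum: 1·-1 + 1·-1.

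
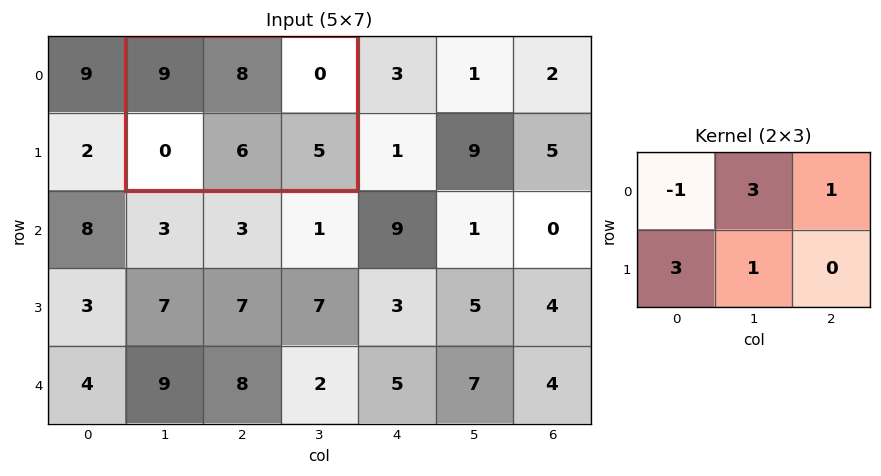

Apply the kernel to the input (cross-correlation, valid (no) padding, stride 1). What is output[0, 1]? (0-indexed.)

21

The receptive field on the input at this output position is [9 8 0 / 0 6 5]. Elementwise product with the kernel and sum: 9·-1 + 8·3 + 0·1 + 0·3 + 6·1.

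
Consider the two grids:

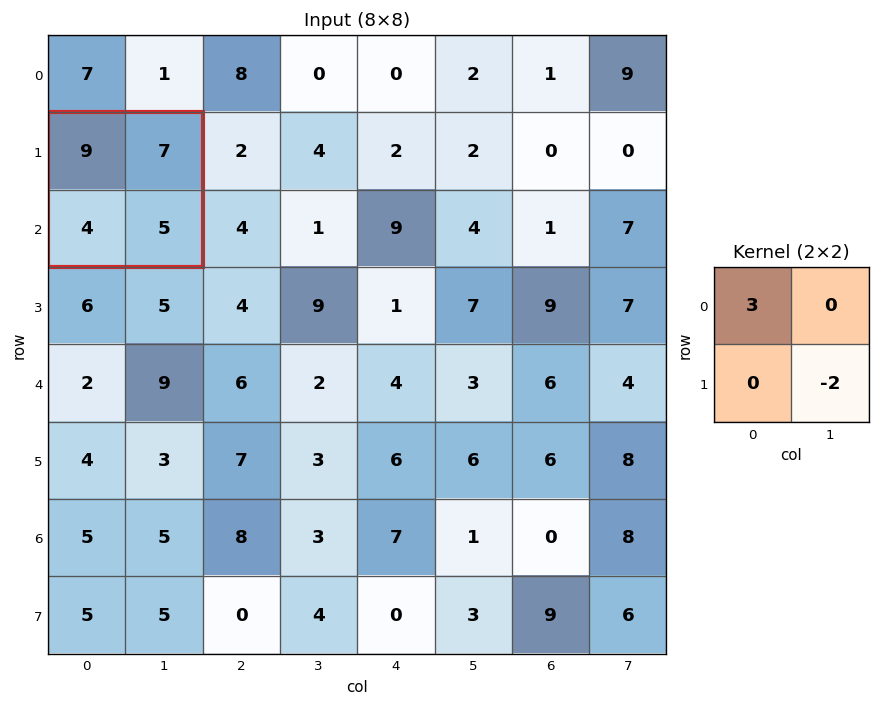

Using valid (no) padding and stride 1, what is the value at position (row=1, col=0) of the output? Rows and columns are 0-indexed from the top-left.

The receptive field on the input at this output position is [9 7 / 4 5]. Elementwise product with the kernel and sum: 9·3 + 5·-2.

17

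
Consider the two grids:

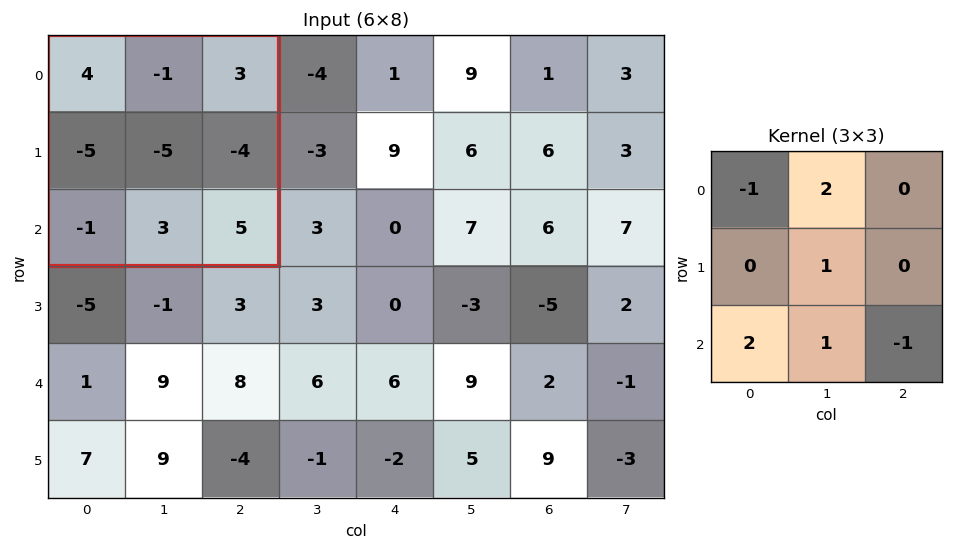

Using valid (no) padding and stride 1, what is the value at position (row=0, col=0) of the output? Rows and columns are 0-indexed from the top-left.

-15

The receptive field on the input at this output position is [4 -1 3 / -5 -5 -4 / -1 3 5]. Elementwise product with the kernel and sum: 4·-1 + -1·2 + -5·1 + -1·2 + 3·1 + 5·-1.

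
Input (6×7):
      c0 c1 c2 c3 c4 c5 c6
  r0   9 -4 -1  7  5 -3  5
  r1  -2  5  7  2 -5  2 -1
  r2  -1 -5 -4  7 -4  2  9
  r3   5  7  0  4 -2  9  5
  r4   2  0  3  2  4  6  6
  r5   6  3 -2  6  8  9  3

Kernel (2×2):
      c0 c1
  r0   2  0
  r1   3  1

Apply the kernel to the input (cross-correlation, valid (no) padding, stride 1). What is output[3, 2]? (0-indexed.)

11

The receptive field on the input at this output position is [0 4 / 3 2]. Elementwise product with the kernel and sum: 0·2 + 3·3 + 2·1.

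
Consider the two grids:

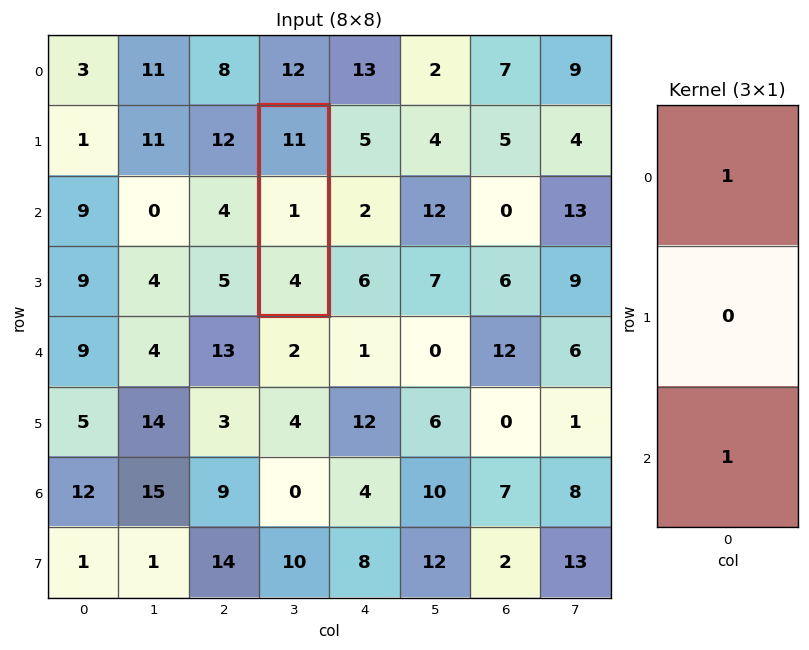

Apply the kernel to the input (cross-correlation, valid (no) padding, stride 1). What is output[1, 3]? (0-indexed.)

The receptive field on the input at this output position is [11 / 1 / 4]. Elementwise product with the kernel and sum: 11·1 + 4·1.

15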